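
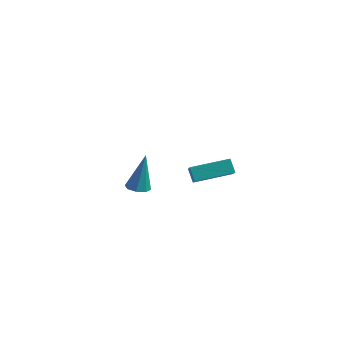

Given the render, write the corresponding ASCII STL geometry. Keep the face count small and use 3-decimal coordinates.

solid 
facet normal -0.509 0.140 0.850
outer loop
vertex 1.217 1.248 1.421
vertex 2.343 2.875 1.828
vertex 0.489 1.888 0.88
endloop
endfacet
facet normal -0.558 -0.805 -0.202
outer loop
vertex 0.937 1.765 0.132
vertex 1.217 1.248 1.421
vertex 0.489 1.888 0.88
endloop
endfacet
facet normal -0.509 0.140 0.850
outer loop
vertex 0.489 1.888 0.88
vertex 2.343 2.875 1.828
vertex 1.615 3.515 1.287
endloop
endfacet
facet normal -0.656 0.576 -0.488
outer loop
vertex 1.615 3.515 1.287
vertex 0.937 1.765 0.132
vertex 0.489 1.888 0.88
endloop
endfacet
facet normal 0.656 -0.576 0.488
outer loop
vertex 1.217 1.248 1.421
vertex 2.791 2.752 1.08
vertex 2.343 2.875 1.828
endloop
endfacet
facet normal -0.558 -0.805 -0.202
outer loop
vertex 1.665 1.125 0.673
vertex 1.217 1.248 1.421
vertex 0.937 1.765 0.132
endloop
endfacet
facet normal 0.656 -0.576 0.488
outer loop
vertex 1.665 1.125 0.673
vertex 2.791 2.752 1.08
vertex 1.217 1.248 1.421
endloop
endfacet
facet normal 0.558 0.805 0.202
outer loop
vertex 2.343 2.875 1.828
vertex 2.791 2.752 1.08
vertex 1.615 3.515 1.287
endloop
endfacet
facet normal -0.656 0.576 -0.488
outer loop
vertex 2.063 3.392 0.539
vertex 0.937 1.765 0.132
vertex 1.615 3.515 1.287
endloop
endfacet
facet normal 0.558 0.805 0.202
outer loop
vertex 1.615 3.515 1.287
vertex 2.791 2.752 1.08
vertex 2.063 3.392 0.539
endloop
endfacet
facet normal 0.509 -0.140 -0.850
outer loop
vertex 2.063 3.392 0.539
vertex 1.665 1.125 0.673
vertex 0.937 1.765 0.132
endloop
endfacet
facet normal 0.509 -0.140 -0.850
outer loop
vertex 2.791 2.752 1.08
vertex 1.665 1.125 0.673
vertex 2.063 3.392 0.539
endloop
endfacet
facet normal -0.118 -0.135 -0.984
outer loop
vertex 3.321 -3.824 2.211
vertex 2.728 -3.749 2.272
vertex 3.193 -3.385 2.166
endloop
endfacet
facet normal 0.951 0.289 0.110
outer loop
vertex 3.321 -3.824 2.211
vertex 3.193 -3.385 2.166
vertex 2.972 -3.471 4.308
endloop
endfacet
facet normal -0.118 -0.135 -0.984
outer loop
vertex 3.193 -3.385 2.166
vertex 2.728 -3.749 2.272
vertex 2.794 -3.16 2.183
endloop
endfacet
facet normal 0.492 0.866 0.086
outer loop
vertex 3.193 -3.385 2.166
vertex 2.794 -3.16 2.183
vertex 2.972 -3.471 4.308
endloop
endfacet
facet normal -0.118 -0.135 -0.984
outer loop
vertex 2.794 -3.16 2.183
vertex 2.728 -3.749 2.272
vertex 2.356 -3.279 2.252
endloop
endfacet
facet normal -0.235 0.959 0.160
outer loop
vertex 2.794 -3.16 2.183
vertex 2.356 -3.279 2.252
vertex 2.972 -3.471 4.308
endloop
endfacet
facet normal -0.117 -0.134 -0.984
outer loop
vertex 2.356 -3.279 2.252
vertex 2.728 -3.749 2.272
vertex 2.136 -3.674 2.332
endloop
endfacet
facet normal -0.810 0.510 0.290
outer loop
vertex 2.356 -3.279 2.252
vertex 2.136 -3.674 2.332
vertex 2.972 -3.471 4.308
endloop
endfacet
facet normal -0.117 -0.135 -0.984
outer loop
vertex 2.136 -3.674 2.332
vertex 2.728 -3.749 2.272
vertex 2.263 -4.113 2.377
endloop
endfacet
facet normal -0.891 -0.217 0.399
outer loop
vertex 2.136 -3.674 2.332
vertex 2.263 -4.113 2.377
vertex 2.972 -3.471 4.308
endloop
endfacet
facet normal -0.117 -0.134 -0.984
outer loop
vertex 2.263 -4.113 2.377
vertex 2.728 -3.749 2.272
vertex 2.663 -4.339 2.36
endloop
endfacet
facet normal -0.432 -0.796 0.423
outer loop
vertex 2.263 -4.113 2.377
vertex 2.663 -4.339 2.36
vertex 2.972 -3.471 4.308
endloop
endfacet
facet normal -0.116 -0.134 -0.984
outer loop
vertex 2.663 -4.339 2.36
vertex 2.728 -3.749 2.272
vertex 3.101 -4.22 2.292
endloop
endfacet
facet normal 0.296 -0.889 0.349
outer loop
vertex 2.663 -4.339 2.36
vertex 3.101 -4.22 2.292
vertex 2.972 -3.471 4.308
endloop
endfacet
facet normal -0.118 -0.135 -0.984
outer loop
vertex 3.101 -4.22 2.292
vertex 2.728 -3.749 2.272
vertex 3.321 -3.824 2.211
endloop
endfacet
facet normal 0.871 -0.439 0.219
outer loop
vertex 3.101 -4.22 2.292
vertex 3.321 -3.824 2.211
vertex 2.972 -3.471 4.308
endloop
endfacet

endsolid


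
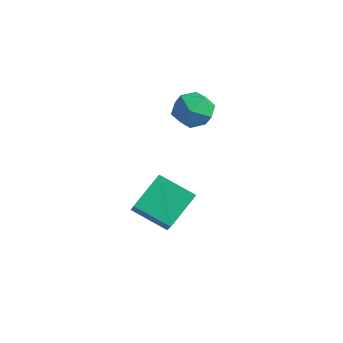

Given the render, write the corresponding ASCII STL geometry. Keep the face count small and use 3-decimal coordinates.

solid 
facet normal -0.833 -0.344 0.434
outer loop
vertex -2.125 0.553 -2.396
vertex -3.133 1.357 -3.694
vertex -2.036 -0.833 -3.323
endloop
endfacet
facet normal 0.551 -0.439 0.710
outer loop
vertex -0.687 -0.277 -4.026
vertex -2.125 0.553 -2.396
vertex -2.036 -0.833 -3.323
endloop
endfacet
facet normal -0.833 -0.343 0.434
outer loop
vertex -2.036 -0.833 -3.323
vertex -3.133 1.357 -3.694
vertex -3.045 -0.029 -4.621
endloop
endfacet
facet normal 0.053 -0.830 -0.555
outer loop
vertex -3.045 -0.029 -4.621
vertex -0.687 -0.277 -4.026
vertex -2.036 -0.833 -3.323
endloop
endfacet
facet normal -0.053 0.830 0.555
outer loop
vertex -2.125 0.553 -2.396
vertex -1.784 1.913 -4.397
vertex -3.133 1.357 -3.694
endloop
endfacet
facet normal 0.551 -0.440 0.710
outer loop
vertex -0.775 1.109 -3.099
vertex -2.125 0.553 -2.396
vertex -0.687 -0.277 -4.026
endloop
endfacet
facet normal -0.053 0.830 0.555
outer loop
vertex -0.775 1.109 -3.099
vertex -1.784 1.913 -4.397
vertex -2.125 0.553 -2.396
endloop
endfacet
facet normal -0.551 0.440 -0.709
outer loop
vertex -3.133 1.357 -3.694
vertex -1.784 1.913 -4.397
vertex -3.045 -0.029 -4.621
endloop
endfacet
facet normal 0.053 -0.830 -0.555
outer loop
vertex -1.695 0.527 -5.324
vertex -0.687 -0.277 -4.026
vertex -3.045 -0.029 -4.621
endloop
endfacet
facet normal -0.551 0.439 -0.710
outer loop
vertex -3.045 -0.029 -4.621
vertex -1.784 1.913 -4.397
vertex -1.695 0.527 -5.324
endloop
endfacet
facet normal 0.833 0.343 -0.434
outer loop
vertex -1.695 0.527 -5.324
vertex -0.775 1.109 -3.099
vertex -0.687 -0.277 -4.026
endloop
endfacet
facet normal 0.833 0.344 -0.434
outer loop
vertex -1.784 1.913 -4.397
vertex -0.775 1.109 -3.099
vertex -1.695 0.527 -5.324
endloop
endfacet
facet normal -0.815 0.138 0.562
outer loop
vertex -2.775 3.133 0.528
vertex -3.208 2.458 0.066
vertex -2.718 2.259 0.826
endloop
endfacet
facet normal -0.223 0.301 0.927
outer loop
vertex -2.775 3.133 0.528
vertex -2.718 2.259 0.826
vertex -1.967 2.8 0.831
endloop
endfacet
facet normal 0.121 0.813 0.570
outer loop
vertex -2.775 3.133 0.528
vertex -1.967 2.8 0.831
vertex -1.993 3.333 0.076
endloop
endfacet
facet normal -0.256 0.966 -0.016
outer loop
vertex -2.775 3.133 0.528
vertex -1.993 3.333 0.076
vertex -2.76 3.122 -0.397
endloop
endfacet
facet normal -0.835 0.550 -0.020
outer loop
vertex -2.775 3.133 0.528
vertex -2.76 3.122 -0.397
vertex -3.208 2.458 0.066
endloop
endfacet
facet normal 0.194 -0.278 0.941
outer loop
vertex -1.967 2.8 0.831
vertex -2.718 2.259 0.826
vertex -1.9 1.918 0.557
endloop
endfacet
facet normal -0.764 -0.542 0.351
outer loop
vertex -2.718 2.259 0.826
vertex -3.208 2.458 0.066
vertex -2.667 1.707 0.084
endloop
endfacet
facet normal -0.796 0.124 -0.593
outer loop
vertex -3.208 2.458 0.066
vertex -2.76 3.122 -0.397
vertex -2.693 2.24 -0.671
endloop
endfacet
facet normal 0.141 0.799 -0.585
outer loop
vertex -2.76 3.122 -0.397
vertex -1.993 3.333 0.076
vertex -1.942 2.781 -0.666
endloop
endfacet
facet normal 0.752 0.550 0.363
outer loop
vertex -1.993 3.333 0.076
vertex -1.967 2.8 0.831
vertex -1.452 2.582 0.094
endloop
endfacet
facet normal 0.256 -0.966 0.016
outer loop
vertex -1.885 1.907 -0.368
vertex -1.9 1.918 0.557
vertex -2.667 1.707 0.084
endloop
endfacet
facet normal -0.121 -0.813 -0.570
outer loop
vertex -1.885 1.907 -0.368
vertex -2.667 1.707 0.084
vertex -2.693 2.24 -0.671
endloop
endfacet
facet normal 0.223 -0.301 -0.927
outer loop
vertex -1.885 1.907 -0.368
vertex -2.693 2.24 -0.671
vertex -1.942 2.781 -0.666
endloop
endfacet
facet normal 0.815 -0.138 -0.562
outer loop
vertex -1.885 1.907 -0.368
vertex -1.942 2.781 -0.666
vertex -1.452 2.582 0.094
endloop
endfacet
facet normal 0.835 -0.550 0.020
outer loop
vertex -1.885 1.907 -0.368
vertex -1.452 2.582 0.094
vertex -1.9 1.918 0.557
endloop
endfacet
facet normal -0.141 -0.799 0.585
outer loop
vertex -2.667 1.707 0.084
vertex -1.9 1.918 0.557
vertex -2.718 2.259 0.826
endloop
endfacet
facet normal -0.752 -0.550 -0.363
outer loop
vertex -2.693 2.24 -0.671
vertex -2.667 1.707 0.084
vertex -3.208 2.458 0.066
endloop
endfacet
facet normal -0.194 0.278 -0.941
outer loop
vertex -1.942 2.781 -0.666
vertex -2.693 2.24 -0.671
vertex -2.76 3.122 -0.397
endloop
endfacet
facet normal 0.764 0.542 -0.351
outer loop
vertex -1.452 2.582 0.094
vertex -1.942 2.781 -0.666
vertex -1.993 3.333 0.076
endloop
endfacet
facet normal 0.796 -0.124 0.593
outer loop
vertex -1.9 1.918 0.557
vertex -1.452 2.582 0.094
vertex -1.967 2.8 0.831
endloop
endfacet

endsolid


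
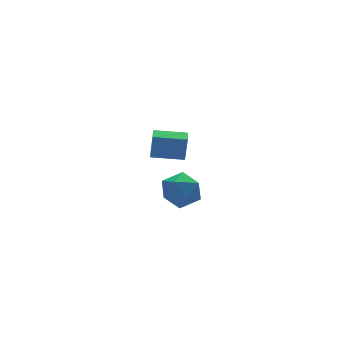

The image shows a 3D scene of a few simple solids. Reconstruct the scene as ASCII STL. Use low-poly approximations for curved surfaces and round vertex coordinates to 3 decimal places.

solid 
facet normal -0.866 0.491 0.093
outer loop
vertex -1.838 2.65 -2.726
vertex -1.422 3.391 -2.764
vertex -1.982 2.66 -4.119
endloop
endfacet
facet normal -0.490 -0.871 0.044
outer loop
vertex -0.518 1.829 -4.276
vertex -1.838 2.65 -2.726
vertex -1.982 2.66 -4.119
endloop
endfacet
facet normal -0.866 0.492 0.093
outer loop
vertex -1.982 2.66 -4.119
vertex -1.422 3.391 -2.764
vertex -1.566 3.4 -4.157
endloop
endfacet
facet normal -0.103 0.007 -0.995
outer loop
vertex -1.566 3.4 -4.157
vertex -0.518 1.829 -4.276
vertex -1.982 2.66 -4.119
endloop
endfacet
facet normal 0.103 -0.007 0.995
outer loop
vertex -1.838 2.65 -2.726
vertex 0.042 2.56 -2.921
vertex -1.422 3.391 -2.764
endloop
endfacet
facet normal -0.489 -0.871 0.045
outer loop
vertex -0.374 1.82 -2.883
vertex -1.838 2.65 -2.726
vertex -0.518 1.829 -4.276
endloop
endfacet
facet normal 0.103 -0.007 0.995
outer loop
vertex -0.374 1.82 -2.883
vertex 0.042 2.56 -2.921
vertex -1.838 2.65 -2.726
endloop
endfacet
facet normal 0.489 0.871 -0.045
outer loop
vertex -1.422 3.391 -2.764
vertex 0.042 2.56 -2.921
vertex -1.566 3.4 -4.157
endloop
endfacet
facet normal -0.103 0.007 -0.995
outer loop
vertex -0.102 2.57 -4.314
vertex -0.518 1.829 -4.276
vertex -1.566 3.4 -4.157
endloop
endfacet
facet normal 0.489 0.871 -0.044
outer loop
vertex -1.566 3.4 -4.157
vertex 0.042 2.56 -2.921
vertex -0.102 2.57 -4.314
endloop
endfacet
facet normal 0.866 -0.491 -0.093
outer loop
vertex -0.102 2.57 -4.314
vertex -0.374 1.82 -2.883
vertex -0.518 1.829 -4.276
endloop
endfacet
facet normal 0.866 -0.492 -0.093
outer loop
vertex 0.042 2.56 -2.921
vertex -0.374 1.82 -2.883
vertex -0.102 2.57 -4.314
endloop
endfacet
facet normal -0.885 0.447 -0.130
outer loop
vertex -4.082 -2.907 -3.008
vertex -4.55 -3.665 -2.43
vertex -4.178 -2.791 -1.956
endloop
endfacet
facet normal -0.355 0.925 -0.134
outer loop
vertex -4.082 -2.907 -3.008
vertex -4.178 -2.791 -1.956
vertex -3.274 -2.515 -2.441
endloop
endfacet
facet normal 0.098 0.747 -0.657
outer loop
vertex -4.082 -2.907 -3.008
vertex -3.274 -2.515 -2.441
vertex -3.088 -3.219 -3.214
endloop
endfacet
facet normal -0.152 0.159 -0.975
outer loop
vertex -4.082 -2.907 -3.008
vertex -3.088 -3.219 -3.214
vertex -3.877 -3.93 -3.207
endloop
endfacet
facet normal -0.760 -0.026 -0.649
outer loop
vertex -4.082 -2.907 -3.008
vertex -3.877 -3.93 -3.207
vertex -4.55 -3.665 -2.43
endloop
endfacet
facet normal -0.007 0.874 0.485
outer loop
vertex -3.274 -2.515 -2.441
vertex -4.178 -2.791 -1.956
vertex -3.243 -3.03 -1.513
endloop
endfacet
facet normal -0.864 0.101 0.493
outer loop
vertex -4.178 -2.791 -1.956
vertex -4.55 -3.665 -2.43
vertex -4.032 -3.741 -1.506
endloop
endfacet
facet normal -0.662 -0.665 -0.347
outer loop
vertex -4.55 -3.665 -2.43
vertex -3.877 -3.93 -3.207
vertex -3.846 -4.445 -2.279
endloop
endfacet
facet normal 0.321 -0.365 -0.874
outer loop
vertex -3.877 -3.93 -3.207
vertex -3.088 -3.219 -3.214
vertex -2.942 -4.169 -2.764
endloop
endfacet
facet normal 0.726 0.586 -0.359
outer loop
vertex -3.088 -3.219 -3.214
vertex -3.274 -2.515 -2.441
vertex -2.57 -3.295 -2.29
endloop
endfacet
facet normal 0.152 -0.159 0.975
outer loop
vertex -3.038 -4.053 -1.712
vertex -3.243 -3.03 -1.513
vertex -4.032 -3.741 -1.506
endloop
endfacet
facet normal -0.098 -0.747 0.657
outer loop
vertex -3.038 -4.053 -1.712
vertex -4.032 -3.741 -1.506
vertex -3.846 -4.445 -2.279
endloop
endfacet
facet normal 0.355 -0.925 0.134
outer loop
vertex -3.038 -4.053 -1.712
vertex -3.846 -4.445 -2.279
vertex -2.942 -4.169 -2.764
endloop
endfacet
facet normal 0.885 -0.447 0.130
outer loop
vertex -3.038 -4.053 -1.712
vertex -2.942 -4.169 -2.764
vertex -2.57 -3.295 -2.29
endloop
endfacet
facet normal 0.760 0.026 0.649
outer loop
vertex -3.038 -4.053 -1.712
vertex -2.57 -3.295 -2.29
vertex -3.243 -3.03 -1.513
endloop
endfacet
facet normal -0.321 0.365 0.874
outer loop
vertex -4.032 -3.741 -1.506
vertex -3.243 -3.03 -1.513
vertex -4.178 -2.791 -1.956
endloop
endfacet
facet normal -0.726 -0.586 0.359
outer loop
vertex -3.846 -4.445 -2.279
vertex -4.032 -3.741 -1.506
vertex -4.55 -3.665 -2.43
endloop
endfacet
facet normal 0.007 -0.874 -0.485
outer loop
vertex -2.942 -4.169 -2.764
vertex -3.846 -4.445 -2.279
vertex -3.877 -3.93 -3.207
endloop
endfacet
facet normal 0.864 -0.101 -0.493
outer loop
vertex -2.57 -3.295 -2.29
vertex -2.942 -4.169 -2.764
vertex -3.088 -3.219 -3.214
endloop
endfacet
facet normal 0.662 0.665 0.347
outer loop
vertex -3.243 -3.03 -1.513
vertex -2.57 -3.295 -2.29
vertex -3.274 -2.515 -2.441
endloop
endfacet

endsolid


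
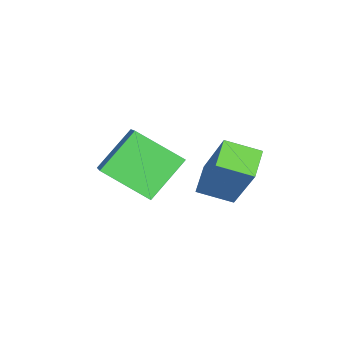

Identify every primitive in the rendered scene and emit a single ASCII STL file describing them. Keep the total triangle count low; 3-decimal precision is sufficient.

solid 
facet normal -0.665 0.343 0.664
outer loop
vertex 0.646 -2.636 4.02
vertex 0.502 -1.212 3.141
vertex -0.779 -3.413 2.994
endloop
endfacet
facet normal 0.085 -0.848 0.523
outer loop
vertex 0.298 -3.968 1.919
vertex 0.646 -2.636 4.02
vertex -0.779 -3.413 2.994
endloop
endfacet
facet normal -0.665 0.343 0.664
outer loop
vertex -0.779 -3.413 2.994
vertex 0.502 -1.212 3.141
vertex -0.923 -1.989 2.115
endloop
endfacet
facet normal -0.742 -0.405 -0.534
outer loop
vertex -0.923 -1.989 2.115
vertex 0.298 -3.968 1.919
vertex -0.779 -3.413 2.994
endloop
endfacet
facet normal 0.742 0.405 0.534
outer loop
vertex 0.646 -2.636 4.02
vertex 1.579 -1.767 2.066
vertex 0.502 -1.212 3.141
endloop
endfacet
facet normal 0.085 -0.848 0.523
outer loop
vertex 1.723 -3.191 2.945
vertex 0.646 -2.636 4.02
vertex 0.298 -3.968 1.919
endloop
endfacet
facet normal 0.742 0.405 0.534
outer loop
vertex 1.723 -3.191 2.945
vertex 1.579 -1.767 2.066
vertex 0.646 -2.636 4.02
endloop
endfacet
facet normal -0.085 0.848 -0.523
outer loop
vertex 0.502 -1.212 3.141
vertex 1.579 -1.767 2.066
vertex -0.923 -1.989 2.115
endloop
endfacet
facet normal -0.742 -0.405 -0.534
outer loop
vertex 0.154 -2.544 1.04
vertex 0.298 -3.968 1.919
vertex -0.923 -1.989 2.115
endloop
endfacet
facet normal -0.085 0.848 -0.523
outer loop
vertex -0.923 -1.989 2.115
vertex 1.579 -1.767 2.066
vertex 0.154 -2.544 1.04
endloop
endfacet
facet normal 0.665 -0.343 -0.664
outer loop
vertex 0.154 -2.544 1.04
vertex 1.723 -3.191 2.945
vertex 0.298 -3.968 1.919
endloop
endfacet
facet normal 0.665 -0.343 -0.664
outer loop
vertex 1.579 -1.767 2.066
vertex 1.723 -3.191 2.945
vertex 0.154 -2.544 1.04
endloop
endfacet
facet normal -0.902 -0.125 0.414
outer loop
vertex -0.558 -0.531 3.45
vertex -0.87 0.49 3.079
vertex -1.26 -1.397 1.659
endloop
endfacet
facet normal 0.277 -0.903 0.328
outer loop
vertex -0.35 -1.27 1.241
vertex -0.558 -0.531 3.45
vertex -1.26 -1.397 1.659
endloop
endfacet
facet normal -0.901 -0.126 0.415
outer loop
vertex -1.26 -1.397 1.659
vertex -0.87 0.49 3.079
vertex -1.573 -0.376 1.288
endloop
endfacet
facet normal -0.333 -0.410 -0.849
outer loop
vertex -1.573 -0.376 1.288
vertex -0.35 -1.27 1.241
vertex -1.26 -1.397 1.659
endloop
endfacet
facet normal 0.333 0.410 0.849
outer loop
vertex -0.558 -0.531 3.45
vertex 0.04 0.617 2.661
vertex -0.87 0.49 3.079
endloop
endfacet
facet normal 0.277 -0.903 0.328
outer loop
vertex 0.353 -0.404 3.032
vertex -0.558 -0.531 3.45
vertex -0.35 -1.27 1.241
endloop
endfacet
facet normal 0.332 0.410 0.849
outer loop
vertex 0.353 -0.404 3.032
vertex 0.04 0.617 2.661
vertex -0.558 -0.531 3.45
endloop
endfacet
facet normal -0.277 0.903 -0.328
outer loop
vertex -0.87 0.49 3.079
vertex 0.04 0.617 2.661
vertex -1.573 -0.376 1.288
endloop
endfacet
facet normal -0.332 -0.410 -0.849
outer loop
vertex -0.662 -0.249 0.87
vertex -0.35 -1.27 1.241
vertex -1.573 -0.376 1.288
endloop
endfacet
facet normal -0.277 0.903 -0.328
outer loop
vertex -1.573 -0.376 1.288
vertex 0.04 0.617 2.661
vertex -0.662 -0.249 0.87
endloop
endfacet
facet normal 0.902 0.125 -0.414
outer loop
vertex -0.662 -0.249 0.87
vertex 0.353 -0.404 3.032
vertex -0.35 -1.27 1.241
endloop
endfacet
facet normal 0.901 0.126 -0.414
outer loop
vertex 0.04 0.617 2.661
vertex 0.353 -0.404 3.032
vertex -0.662 -0.249 0.87
endloop
endfacet

endsolid


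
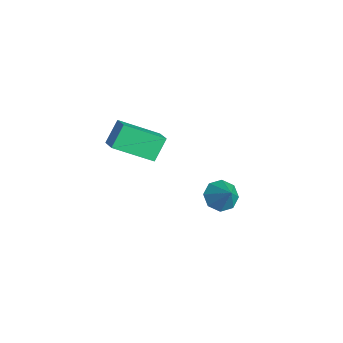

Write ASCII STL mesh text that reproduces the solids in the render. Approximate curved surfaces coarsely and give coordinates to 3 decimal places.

solid 
facet normal -0.669 -0.090 -0.738
outer loop
vertex -3.239 3.552 -2.239
vertex -3.845 3.818 -1.722
vertex -3.311 4.191 -2.252
endloop
endfacet
facet normal 0.970 0.105 -0.221
outer loop
vertex -3.239 3.552 -2.239
vertex -3.311 4.191 -2.252
vertex -2.935 3.942 -0.718
endloop
endfacet
facet normal -0.669 -0.091 -0.738
outer loop
vertex -3.311 4.191 -2.252
vertex -3.845 3.818 -1.722
vertex -3.696 4.611 -1.955
endloop
endfacet
facet normal 0.714 0.698 -0.062
outer loop
vertex -3.311 4.191 -2.252
vertex -3.696 4.611 -1.955
vertex -2.935 3.942 -0.718
endloop
endfacet
facet normal -0.669 -0.091 -0.738
outer loop
vertex -3.696 4.611 -1.955
vertex -3.845 3.818 -1.722
vertex -4.169 4.567 -1.521
endloop
endfacet
facet normal 0.234 0.908 0.347
outer loop
vertex -3.696 4.611 -1.955
vertex -4.169 4.567 -1.521
vertex -2.935 3.942 -0.718
endloop
endfacet
facet normal -0.669 -0.092 -0.737
outer loop
vertex -4.169 4.567 -1.521
vertex -3.845 3.818 -1.722
vertex -4.451 4.084 -1.205
endloop
endfacet
facet normal -0.189 0.613 0.767
outer loop
vertex -4.169 4.567 -1.521
vertex -4.451 4.084 -1.205
vertex -2.935 3.942 -0.718
endloop
endfacet
facet normal -0.669 -0.092 -0.737
outer loop
vertex -4.451 4.084 -1.205
vertex -3.845 3.818 -1.722
vertex -4.379 3.445 -1.191
endloop
endfacet
facet normal -0.307 -0.014 0.952
outer loop
vertex -4.451 4.084 -1.205
vertex -4.379 3.445 -1.191
vertex -2.935 3.942 -0.718
endloop
endfacet
facet normal -0.669 -0.092 -0.737
outer loop
vertex -4.379 3.445 -1.191
vertex -3.845 3.818 -1.722
vertex -3.994 3.025 -1.488
endloop
endfacet
facet normal -0.051 -0.607 0.793
outer loop
vertex -4.379 3.445 -1.191
vertex -3.994 3.025 -1.488
vertex -2.935 3.942 -0.718
endloop
endfacet
facet normal -0.669 -0.092 -0.738
outer loop
vertex -3.994 3.025 -1.488
vertex -3.845 3.818 -1.722
vertex -3.521 3.069 -1.922
endloop
endfacet
facet normal 0.429 -0.818 0.384
outer loop
vertex -3.994 3.025 -1.488
vertex -3.521 3.069 -1.922
vertex -2.935 3.942 -0.718
endloop
endfacet
facet normal -0.669 -0.093 -0.737
outer loop
vertex -3.521 3.069 -1.922
vertex -3.845 3.818 -1.722
vertex -3.239 3.552 -2.239
endloop
endfacet
facet normal 0.852 -0.522 -0.037
outer loop
vertex -3.521 3.069 -1.922
vertex -3.239 3.552 -2.239
vertex -2.935 3.942 -0.718
endloop
endfacet
facet normal -0.353 0.557 0.752
outer loop
vertex -4.476 -0.729 4.6
vertex -3.618 -0.736 5.008
vertex -3.966 0.998 3.559
endloop
endfacet
facet normal -0.903 0.008 -0.429
outer loop
vertex -3.522 0.296 2.612
vertex -4.476 -0.729 4.6
vertex -3.966 0.998 3.559
endloop
endfacet
facet normal -0.353 0.557 0.752
outer loop
vertex -3.966 0.998 3.559
vertex -3.618 -0.736 5.008
vertex -3.108 0.991 3.967
endloop
endfacet
facet normal 0.245 0.830 -0.501
outer loop
vertex -3.108 0.991 3.967
vertex -3.522 0.296 2.612
vertex -3.966 0.998 3.559
endloop
endfacet
facet normal -0.245 -0.830 0.501
outer loop
vertex -4.476 -0.729 4.6
vertex -3.174 -1.438 4.061
vertex -3.618 -0.736 5.008
endloop
endfacet
facet normal -0.903 0.008 -0.429
outer loop
vertex -4.032 -1.431 3.653
vertex -4.476 -0.729 4.6
vertex -3.522 0.296 2.612
endloop
endfacet
facet normal -0.245 -0.830 0.501
outer loop
vertex -4.032 -1.431 3.653
vertex -3.174 -1.438 4.061
vertex -4.476 -0.729 4.6
endloop
endfacet
facet normal 0.903 -0.008 0.429
outer loop
vertex -3.618 -0.736 5.008
vertex -3.174 -1.438 4.061
vertex -3.108 0.991 3.967
endloop
endfacet
facet normal 0.245 0.830 -0.501
outer loop
vertex -2.664 0.289 3.02
vertex -3.522 0.296 2.612
vertex -3.108 0.991 3.967
endloop
endfacet
facet normal 0.903 -0.008 0.429
outer loop
vertex -3.108 0.991 3.967
vertex -3.174 -1.438 4.061
vertex -2.664 0.289 3.02
endloop
endfacet
facet normal 0.353 -0.557 -0.752
outer loop
vertex -2.664 0.289 3.02
vertex -4.032 -1.431 3.653
vertex -3.522 0.296 2.612
endloop
endfacet
facet normal 0.353 -0.557 -0.752
outer loop
vertex -3.174 -1.438 4.061
vertex -4.032 -1.431 3.653
vertex -2.664 0.289 3.02
endloop
endfacet

endsolid


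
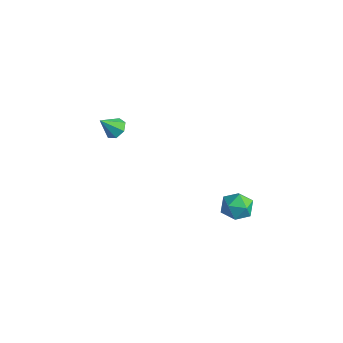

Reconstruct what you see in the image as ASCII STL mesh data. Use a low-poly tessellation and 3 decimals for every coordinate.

solid 
facet normal 0.218 0.617 -0.756
outer loop
vertex -2.994 1.304 2.036
vertex -3.647 1.263 1.814
vertex -3.371 1.712 2.26
endloop
endfacet
facet normal 0.580 0.092 0.809
outer loop
vertex -2.994 1.304 2.036
vertex -3.371 1.712 2.26
vertex -3.933 0.457 2.806
endloop
endfacet
facet normal 0.220 0.616 -0.756
outer loop
vertex -3.371 1.712 2.26
vertex -3.647 1.263 1.814
vertex -3.955 1.783 2.148
endloop
endfacet
facet normal -0.117 0.440 0.890
outer loop
vertex -3.371 1.712 2.26
vertex -3.955 1.783 2.148
vertex -3.933 0.457 2.806
endloop
endfacet
facet normal 0.219 0.616 -0.757
outer loop
vertex -3.955 1.783 2.148
vertex -3.647 1.263 1.814
vertex -4.307 1.462 1.785
endloop
endfacet
facet normal -0.797 0.258 0.546
outer loop
vertex -3.955 1.783 2.148
vertex -4.307 1.462 1.785
vertex -3.933 0.457 2.806
endloop
endfacet
facet normal 0.219 0.616 -0.756
outer loop
vertex -4.307 1.462 1.785
vertex -3.647 1.263 1.814
vertex -4.162 0.992 1.444
endloop
endfacet
facet normal -0.948 -0.317 0.035
outer loop
vertex -4.307 1.462 1.785
vertex -4.162 0.992 1.444
vertex -3.933 0.457 2.806
endloop
endfacet
facet normal 0.219 0.616 -0.757
outer loop
vertex -4.162 0.992 1.444
vertex -3.647 1.263 1.814
vertex -3.629 0.726 1.382
endloop
endfacet
facet normal -0.455 -0.852 -0.258
outer loop
vertex -4.162 0.992 1.444
vertex -3.629 0.726 1.382
vertex -3.933 0.457 2.806
endloop
endfacet
facet normal 0.218 0.616 -0.757
outer loop
vertex -3.629 0.726 1.382
vertex -3.647 1.263 1.814
vertex -3.109 0.865 1.645
endloop
endfacet
facet normal 0.309 -0.944 -0.112
outer loop
vertex -3.629 0.726 1.382
vertex -3.109 0.865 1.645
vertex -3.933 0.457 2.806
endloop
endfacet
facet normal 0.218 0.617 -0.756
outer loop
vertex -3.109 0.865 1.645
vertex -3.647 1.263 1.814
vertex -2.994 1.304 2.036
endloop
endfacet
facet normal 0.770 -0.525 0.362
outer loop
vertex -3.109 0.865 1.645
vertex -2.994 1.304 2.036
vertex -3.933 0.457 2.806
endloop
endfacet
facet normal -0.976 0.198 0.094
outer loop
vertex 2.83 3.318 -1.204
vertex 2.856 3.018 -0.306
vertex 3.021 3.928 -0.507
endloop
endfacet
facet normal -0.671 0.639 -0.376
outer loop
vertex 2.83 3.318 -1.204
vertex 3.021 3.928 -0.507
vertex 3.51 3.966 -1.316
endloop
endfacet
facet normal -0.379 0.243 -0.893
outer loop
vertex 2.83 3.318 -1.204
vertex 3.51 3.966 -1.316
vertex 3.647 3.079 -1.616
endloop
endfacet
facet normal -0.504 -0.443 -0.742
outer loop
vertex 2.83 3.318 -1.204
vertex 3.647 3.079 -1.616
vertex 3.243 2.493 -0.992
endloop
endfacet
facet normal -0.872 -0.471 -0.132
outer loop
vertex 2.83 3.318 -1.204
vertex 3.243 2.493 -0.992
vertex 2.856 3.018 -0.306
endloop
endfacet
facet normal -0.146 0.988 -0.042
outer loop
vertex 3.51 3.966 -1.316
vertex 3.021 3.928 -0.507
vertex 3.957 4.067 -0.488
endloop
endfacet
facet normal -0.638 0.275 0.719
outer loop
vertex 3.021 3.928 -0.507
vertex 2.856 3.018 -0.306
vertex 3.553 3.481 0.136
endloop
endfacet
facet normal -0.471 -0.808 0.353
outer loop
vertex 2.856 3.018 -0.306
vertex 3.243 2.493 -0.992
vertex 3.69 2.594 -0.164
endloop
endfacet
facet normal 0.126 -0.763 -0.634
outer loop
vertex 3.243 2.493 -0.992
vertex 3.647 3.079 -1.616
vertex 4.179 2.632 -0.973
endloop
endfacet
facet normal 0.326 0.348 -0.879
outer loop
vertex 3.647 3.079 -1.616
vertex 3.51 3.966 -1.316
vertex 4.344 3.542 -1.174
endloop
endfacet
facet normal 0.504 0.443 0.742
outer loop
vertex 4.37 3.242 -0.276
vertex 3.957 4.067 -0.488
vertex 3.553 3.481 0.136
endloop
endfacet
facet normal 0.379 -0.243 0.893
outer loop
vertex 4.37 3.242 -0.276
vertex 3.553 3.481 0.136
vertex 3.69 2.594 -0.164
endloop
endfacet
facet normal 0.671 -0.639 0.376
outer loop
vertex 4.37 3.242 -0.276
vertex 3.69 2.594 -0.164
vertex 4.179 2.632 -0.973
endloop
endfacet
facet normal 0.976 -0.198 -0.094
outer loop
vertex 4.37 3.242 -0.276
vertex 4.179 2.632 -0.973
vertex 4.344 3.542 -1.174
endloop
endfacet
facet normal 0.872 0.471 0.132
outer loop
vertex 4.37 3.242 -0.276
vertex 4.344 3.542 -1.174
vertex 3.957 4.067 -0.488
endloop
endfacet
facet normal -0.126 0.763 0.634
outer loop
vertex 3.553 3.481 0.136
vertex 3.957 4.067 -0.488
vertex 3.021 3.928 -0.507
endloop
endfacet
facet normal -0.326 -0.348 0.879
outer loop
vertex 3.69 2.594 -0.164
vertex 3.553 3.481 0.136
vertex 2.856 3.018 -0.306
endloop
endfacet
facet normal 0.146 -0.988 0.042
outer loop
vertex 4.179 2.632 -0.973
vertex 3.69 2.594 -0.164
vertex 3.243 2.493 -0.992
endloop
endfacet
facet normal 0.638 -0.275 -0.719
outer loop
vertex 4.344 3.542 -1.174
vertex 4.179 2.632 -0.973
vertex 3.647 3.079 -1.616
endloop
endfacet
facet normal 0.471 0.808 -0.353
outer loop
vertex 3.957 4.067 -0.488
vertex 4.344 3.542 -1.174
vertex 3.51 3.966 -1.316
endloop
endfacet

endsolid


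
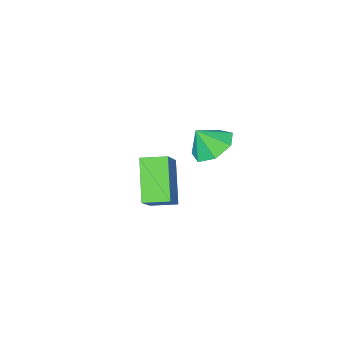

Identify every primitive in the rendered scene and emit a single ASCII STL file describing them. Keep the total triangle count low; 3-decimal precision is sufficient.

solid 
facet normal -0.809 0.571 0.141
outer loop
vertex -3.357 -0.754 -3.466
vertex -2.484 0.203 -2.335
vertex -2.781 0.418 -4.901
endloop
endfacet
facet normal -0.507 -0.557 -0.658
outer loop
vertex -1.956 -0.163 -5.045
vertex -3.357 -0.754 -3.466
vertex -2.781 0.418 -4.901
endloop
endfacet
facet normal -0.810 0.570 0.141
outer loop
vertex -2.781 0.418 -4.901
vertex -2.484 0.203 -2.335
vertex -1.909 1.376 -3.769
endloop
endfacet
facet normal 0.296 0.604 -0.740
outer loop
vertex -1.909 1.376 -3.769
vertex -1.956 -0.163 -5.045
vertex -2.781 0.418 -4.901
endloop
endfacet
facet normal -0.296 -0.604 0.740
outer loop
vertex -3.357 -0.754 -3.466
vertex -1.659 -0.378 -2.479
vertex -2.484 0.203 -2.335
endloop
endfacet
facet normal -0.507 -0.556 -0.658
outer loop
vertex -2.531 -1.336 -3.611
vertex -3.357 -0.754 -3.466
vertex -1.956 -0.163 -5.045
endloop
endfacet
facet normal -0.296 -0.604 0.740
outer loop
vertex -2.531 -1.336 -3.611
vertex -1.659 -0.378 -2.479
vertex -3.357 -0.754 -3.466
endloop
endfacet
facet normal 0.507 0.556 0.658
outer loop
vertex -2.484 0.203 -2.335
vertex -1.659 -0.378 -2.479
vertex -1.909 1.376 -3.769
endloop
endfacet
facet normal 0.296 0.604 -0.740
outer loop
vertex -1.083 0.794 -3.914
vertex -1.956 -0.163 -5.045
vertex -1.909 1.376 -3.769
endloop
endfacet
facet normal 0.507 0.556 0.658
outer loop
vertex -1.909 1.376 -3.769
vertex -1.659 -0.378 -2.479
vertex -1.083 0.794 -3.914
endloop
endfacet
facet normal 0.809 -0.570 -0.142
outer loop
vertex -1.083 0.794 -3.914
vertex -2.531 -1.336 -3.611
vertex -1.956 -0.163 -5.045
endloop
endfacet
facet normal 0.809 -0.570 -0.141
outer loop
vertex -1.659 -0.378 -2.479
vertex -2.531 -1.336 -3.611
vertex -1.083 0.794 -3.914
endloop
endfacet
facet normal -0.530 0.225 -0.818
outer loop
vertex -2.071 2.552 -0.541
vertex -2.608 3.024 -0.063
vertex -1.887 3.271 -0.462
endloop
endfacet
facet normal 0.966 -0.253 0.048
outer loop
vertex -2.071 2.552 -0.541
vertex -1.887 3.271 -0.462
vertex -2.072 2.796 0.763
endloop
endfacet
facet normal -0.530 0.226 -0.817
outer loop
vertex -1.887 3.271 -0.462
vertex -2.608 3.024 -0.063
vertex -2.246 3.804 -0.082
endloop
endfacet
facet normal 0.877 0.389 0.283
outer loop
vertex -1.887 3.271 -0.462
vertex -2.246 3.804 -0.082
vertex -2.072 2.796 0.763
endloop
endfacet
facet normal -0.530 0.226 -0.817
outer loop
vertex -2.246 3.804 -0.082
vertex -2.608 3.024 -0.063
vertex -2.877 3.75 0.312
endloop
endfacet
facet normal 0.370 0.634 0.680
outer loop
vertex -2.246 3.804 -0.082
vertex -2.877 3.75 0.312
vertex -2.072 2.796 0.763
endloop
endfacet
facet normal -0.531 0.225 -0.817
outer loop
vertex -2.877 3.75 0.312
vertex -2.608 3.024 -0.063
vertex -3.305 3.149 0.425
endloop
endfacet
facet normal -0.172 0.299 0.939
outer loop
vertex -2.877 3.75 0.312
vertex -3.305 3.149 0.425
vertex -2.072 2.796 0.763
endloop
endfacet
facet normal -0.531 0.226 -0.817
outer loop
vertex -3.305 3.149 0.425
vertex -2.608 3.024 -0.063
vertex -3.209 2.454 0.17
endloop
endfacet
facet normal -0.342 -0.365 0.866
outer loop
vertex -3.305 3.149 0.425
vertex -3.209 2.454 0.17
vertex -2.072 2.796 0.763
endloop
endfacet
facet normal -0.531 0.226 -0.817
outer loop
vertex -3.209 2.454 0.17
vertex -2.608 3.024 -0.063
vertex -2.66 2.189 -0.26
endloop
endfacet
facet normal -0.011 -0.857 0.515
outer loop
vertex -3.209 2.454 0.17
vertex -2.66 2.189 -0.26
vertex -2.072 2.796 0.763
endloop
endfacet
facet normal -0.529 0.226 -0.818
outer loop
vertex -2.66 2.189 -0.26
vertex -2.608 3.024 -0.063
vertex -2.071 2.552 -0.541
endloop
endfacet
facet normal 0.570 -0.808 0.152
outer loop
vertex -2.66 2.189 -0.26
vertex -2.071 2.552 -0.541
vertex -2.072 2.796 0.763
endloop
endfacet

endsolid


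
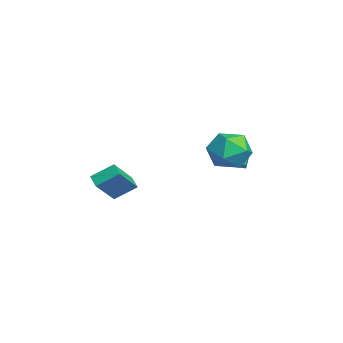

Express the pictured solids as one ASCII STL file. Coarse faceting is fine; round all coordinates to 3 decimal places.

solid 
facet normal -0.941 -0.234 0.246
outer loop
vertex -0.247 3.14 -0.632
vertex -0.068 2.018 -1.015
vertex 0.159 2.305 0.126
endloop
endfacet
facet normal -0.686 0.278 0.673
outer loop
vertex -0.247 3.14 -0.632
vertex 0.159 2.305 0.126
vertex 0.625 3.41 0.145
endloop
endfacet
facet normal -0.492 0.830 0.264
outer loop
vertex -0.247 3.14 -0.632
vertex 0.625 3.41 0.145
vertex 0.685 3.805 -0.985
endloop
endfacet
facet normal -0.627 0.659 -0.416
outer loop
vertex -0.247 3.14 -0.632
vertex 0.685 3.805 -0.985
vertex 0.257 2.945 -1.702
endloop
endfacet
facet normal -0.905 0.001 -0.426
outer loop
vertex -0.247 3.14 -0.632
vertex 0.257 2.945 -1.702
vertex -0.068 2.018 -1.015
endloop
endfacet
facet normal -0.101 0.025 0.995
outer loop
vertex 0.625 3.41 0.145
vertex 0.159 2.305 0.126
vertex 1.343 2.455 0.242
endloop
endfacet
facet normal -0.513 -0.803 0.304
outer loop
vertex 0.159 2.305 0.126
vertex -0.068 2.018 -1.015
vertex 0.915 1.595 -0.475
endloop
endfacet
facet normal -0.455 -0.422 -0.784
outer loop
vertex -0.068 2.018 -1.015
vertex 0.257 2.945 -1.702
vertex 0.975 1.99 -1.605
endloop
endfacet
facet normal -0.006 0.642 -0.767
outer loop
vertex 0.257 2.945 -1.702
vertex 0.685 3.805 -0.985
vertex 1.441 3.095 -1.586
endloop
endfacet
facet normal 0.213 0.919 0.332
outer loop
vertex 0.685 3.805 -0.985
vertex 0.625 3.41 0.145
vertex 1.668 3.382 -0.445
endloop
endfacet
facet normal 0.627 -0.659 0.416
outer loop
vertex 1.847 2.26 -0.828
vertex 1.343 2.455 0.242
vertex 0.915 1.595 -0.475
endloop
endfacet
facet normal 0.492 -0.830 -0.264
outer loop
vertex 1.847 2.26 -0.828
vertex 0.915 1.595 -0.475
vertex 0.975 1.99 -1.605
endloop
endfacet
facet normal 0.686 -0.278 -0.673
outer loop
vertex 1.847 2.26 -0.828
vertex 0.975 1.99 -1.605
vertex 1.441 3.095 -1.586
endloop
endfacet
facet normal 0.941 0.234 -0.246
outer loop
vertex 1.847 2.26 -0.828
vertex 1.441 3.095 -1.586
vertex 1.668 3.382 -0.445
endloop
endfacet
facet normal 0.905 -0.001 0.426
outer loop
vertex 1.847 2.26 -0.828
vertex 1.668 3.382 -0.445
vertex 1.343 2.455 0.242
endloop
endfacet
facet normal 0.006 -0.642 0.767
outer loop
vertex 0.915 1.595 -0.475
vertex 1.343 2.455 0.242
vertex 0.159 2.305 0.126
endloop
endfacet
facet normal -0.213 -0.919 -0.332
outer loop
vertex 0.975 1.99 -1.605
vertex 0.915 1.595 -0.475
vertex -0.068 2.018 -1.015
endloop
endfacet
facet normal 0.101 -0.025 -0.995
outer loop
vertex 1.441 3.095 -1.586
vertex 0.975 1.99 -1.605
vertex 0.257 2.945 -1.702
endloop
endfacet
facet normal 0.513 0.803 -0.304
outer loop
vertex 1.668 3.382 -0.445
vertex 1.441 3.095 -1.586
vertex 0.685 3.805 -0.985
endloop
endfacet
facet normal 0.455 0.422 0.784
outer loop
vertex 1.343 2.455 0.242
vertex 1.668 3.382 -0.445
vertex 0.625 3.41 0.145
endloop
endfacet
facet normal -0.862 -0.253 0.439
outer loop
vertex -2.563 -3.471 -3.476
vertex -2.505 -2.338 -2.708
vertex -3.513 -2.527 -4.796
endloop
endfacet
facet normal -0.043 -0.827 -0.561
outer loop
vertex -2.815 -2.322 -5.152
vertex -2.563 -3.471 -3.476
vertex -3.513 -2.527 -4.796
endloop
endfacet
facet normal -0.862 -0.253 0.439
outer loop
vertex -3.513 -2.527 -4.796
vertex -2.505 -2.338 -2.708
vertex -3.455 -1.394 -4.028
endloop
endfacet
facet normal -0.505 0.502 -0.702
outer loop
vertex -3.455 -1.394 -4.028
vertex -2.815 -2.322 -5.152
vertex -3.513 -2.527 -4.796
endloop
endfacet
facet normal 0.505 -0.502 0.702
outer loop
vertex -2.563 -3.471 -3.476
vertex -1.807 -2.133 -3.064
vertex -2.505 -2.338 -2.708
endloop
endfacet
facet normal -0.043 -0.827 -0.561
outer loop
vertex -1.865 -3.266 -3.832
vertex -2.563 -3.471 -3.476
vertex -2.815 -2.322 -5.152
endloop
endfacet
facet normal 0.505 -0.502 0.702
outer loop
vertex -1.865 -3.266 -3.832
vertex -1.807 -2.133 -3.064
vertex -2.563 -3.471 -3.476
endloop
endfacet
facet normal 0.043 0.827 0.561
outer loop
vertex -2.505 -2.338 -2.708
vertex -1.807 -2.133 -3.064
vertex -3.455 -1.394 -4.028
endloop
endfacet
facet normal -0.505 0.502 -0.702
outer loop
vertex -2.757 -1.189 -4.384
vertex -2.815 -2.322 -5.152
vertex -3.455 -1.394 -4.028
endloop
endfacet
facet normal 0.043 0.827 0.561
outer loop
vertex -3.455 -1.394 -4.028
vertex -1.807 -2.133 -3.064
vertex -2.757 -1.189 -4.384
endloop
endfacet
facet normal 0.862 0.253 -0.439
outer loop
vertex -2.757 -1.189 -4.384
vertex -1.865 -3.266 -3.832
vertex -2.815 -2.322 -5.152
endloop
endfacet
facet normal 0.862 0.253 -0.439
outer loop
vertex -1.807 -2.133 -3.064
vertex -1.865 -3.266 -3.832
vertex -2.757 -1.189 -4.384
endloop
endfacet
facet normal -0.476 0.255 0.842
outer loop
vertex -2.939 2.954 -1.866
vertex -2.603 4.216 -2.058
vertex -4.109 3.156 -2.589
endloop
endfacet
facet normal -0.255 -0.956 0.145
outer loop
vertex -3.637 2.904 -3.422
vertex -2.939 2.954 -1.866
vertex -4.109 3.156 -2.589
endloop
endfacet
facet normal -0.476 0.255 0.841
outer loop
vertex -4.109 3.156 -2.589
vertex -2.603 4.216 -2.058
vertex -3.772 4.418 -2.781
endloop
endfacet
facet normal -0.841 0.145 -0.521
outer loop
vertex -3.772 4.418 -2.781
vertex -3.637 2.904 -3.422
vertex -4.109 3.156 -2.589
endloop
endfacet
facet normal 0.841 -0.145 0.521
outer loop
vertex -2.939 2.954 -1.866
vertex -2.131 3.964 -2.891
vertex -2.603 4.216 -2.058
endloop
endfacet
facet normal -0.255 -0.956 0.145
outer loop
vertex -2.468 2.702 -2.699
vertex -2.939 2.954 -1.866
vertex -3.637 2.904 -3.422
endloop
endfacet
facet normal 0.842 -0.146 0.520
outer loop
vertex -2.468 2.702 -2.699
vertex -2.131 3.964 -2.891
vertex -2.939 2.954 -1.866
endloop
endfacet
facet normal 0.255 0.956 -0.145
outer loop
vertex -2.603 4.216 -2.058
vertex -2.131 3.964 -2.891
vertex -3.772 4.418 -2.781
endloop
endfacet
facet normal -0.842 0.145 -0.520
outer loop
vertex -3.301 4.166 -3.614
vertex -3.637 2.904 -3.422
vertex -3.772 4.418 -2.781
endloop
endfacet
facet normal 0.255 0.956 -0.145
outer loop
vertex -3.772 4.418 -2.781
vertex -2.131 3.964 -2.891
vertex -3.301 4.166 -3.614
endloop
endfacet
facet normal 0.476 -0.255 -0.841
outer loop
vertex -3.301 4.166 -3.614
vertex -2.468 2.702 -2.699
vertex -3.637 2.904 -3.422
endloop
endfacet
facet normal 0.476 -0.255 -0.842
outer loop
vertex -2.131 3.964 -2.891
vertex -2.468 2.702 -2.699
vertex -3.301 4.166 -3.614
endloop
endfacet

endsolid


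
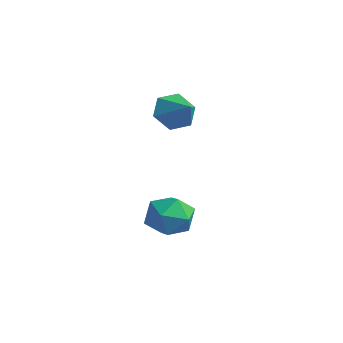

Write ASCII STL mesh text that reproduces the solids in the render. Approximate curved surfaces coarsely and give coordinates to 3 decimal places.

solid 
facet normal -0.031 0.646 0.762
outer loop
vertex 4.077 -0.017 -1.395
vertex 3.086 -0.592 -0.948
vertex 4.211 -0.947 -0.601
endloop
endfacet
facet normal 0.639 0.551 0.537
outer loop
vertex 4.077 -0.017 -1.395
vertex 4.211 -0.947 -0.601
vertex 4.955 -0.86 -1.576
endloop
endfacet
facet normal 0.668 0.728 -0.154
outer loop
vertex 4.077 -0.017 -1.395
vertex 4.955 -0.86 -1.576
vertex 4.29 -0.451 -2.527
endloop
endfacet
facet normal 0.015 0.935 -0.356
outer loop
vertex 4.077 -0.017 -1.395
vertex 4.29 -0.451 -2.527
vertex 3.134 -0.285 -2.138
endloop
endfacet
facet normal -0.418 0.884 0.211
outer loop
vertex 4.077 -0.017 -1.395
vertex 3.134 -0.285 -2.138
vertex 3.086 -0.592 -0.948
endloop
endfacet
facet normal 0.793 -0.144 0.592
outer loop
vertex 4.955 -0.86 -1.576
vertex 4.211 -0.947 -0.601
vertex 4.506 -1.955 -1.242
endloop
endfacet
facet normal -0.291 0.012 0.957
outer loop
vertex 4.211 -0.947 -0.601
vertex 3.086 -0.592 -0.948
vertex 3.35 -1.789 -0.853
endloop
endfacet
facet normal -0.916 0.396 0.065
outer loop
vertex 3.086 -0.592 -0.948
vertex 3.134 -0.285 -2.138
vertex 2.685 -1.38 -1.804
endloop
endfacet
facet normal -0.218 0.478 -0.851
outer loop
vertex 3.134 -0.285 -2.138
vertex 4.29 -0.451 -2.527
vertex 3.429 -1.293 -2.779
endloop
endfacet
facet normal 0.839 0.143 -0.525
outer loop
vertex 4.29 -0.451 -2.527
vertex 4.955 -0.86 -1.576
vertex 4.554 -1.648 -2.432
endloop
endfacet
facet normal -0.015 -0.935 0.356
outer loop
vertex 3.563 -2.223 -1.985
vertex 4.506 -1.955 -1.242
vertex 3.35 -1.789 -0.853
endloop
endfacet
facet normal -0.668 -0.728 0.154
outer loop
vertex 3.563 -2.223 -1.985
vertex 3.35 -1.789 -0.853
vertex 2.685 -1.38 -1.804
endloop
endfacet
facet normal -0.639 -0.551 -0.537
outer loop
vertex 3.563 -2.223 -1.985
vertex 2.685 -1.38 -1.804
vertex 3.429 -1.293 -2.779
endloop
endfacet
facet normal 0.031 -0.646 -0.762
outer loop
vertex 3.563 -2.223 -1.985
vertex 3.429 -1.293 -2.779
vertex 4.554 -1.648 -2.432
endloop
endfacet
facet normal 0.418 -0.884 -0.211
outer loop
vertex 3.563 -2.223 -1.985
vertex 4.554 -1.648 -2.432
vertex 4.506 -1.955 -1.242
endloop
endfacet
facet normal 0.218 -0.478 0.851
outer loop
vertex 3.35 -1.789 -0.853
vertex 4.506 -1.955 -1.242
vertex 4.211 -0.947 -0.601
endloop
endfacet
facet normal -0.839 -0.143 0.525
outer loop
vertex 2.685 -1.38 -1.804
vertex 3.35 -1.789 -0.853
vertex 3.086 -0.592 -0.948
endloop
endfacet
facet normal -0.793 0.144 -0.592
outer loop
vertex 3.429 -1.293 -2.779
vertex 2.685 -1.38 -1.804
vertex 3.134 -0.285 -2.138
endloop
endfacet
facet normal 0.291 -0.012 -0.957
outer loop
vertex 4.554 -1.648 -2.432
vertex 3.429 -1.293 -2.779
vertex 4.29 -0.451 -2.527
endloop
endfacet
facet normal 0.916 -0.396 -0.065
outer loop
vertex 4.506 -1.955 -1.242
vertex 4.554 -1.648 -2.432
vertex 4.955 -0.86 -1.576
endloop
endfacet
facet normal -0.906 0.011 -0.424
outer loop
vertex 1.957 0.016 2.616
vertex 1.548 0.479 3.502
vertex 1.931 1.092 2.699
endloop
endfacet
facet normal 0.830 0.063 -0.554
outer loop
vertex 1.957 0.016 2.616
vertex 1.931 1.092 2.699
vertex 2.952 0.461 4.158
endloop
endfacet
facet normal -0.906 0.011 -0.424
outer loop
vertex 1.931 1.092 2.699
vertex 1.548 0.479 3.502
vertex 1.522 1.555 3.585
endloop
endfacet
facet normal 0.631 0.768 -0.110
outer loop
vertex 1.931 1.092 2.699
vertex 1.522 1.555 3.585
vertex 2.952 0.461 4.158
endloop
endfacet
facet normal -0.906 0.011 -0.424
outer loop
vertex 1.522 1.555 3.585
vertex 1.548 0.479 3.502
vertex 1.139 0.941 4.387
endloop
endfacet
facet normal 0.269 0.699 0.663
outer loop
vertex 1.522 1.555 3.585
vertex 1.139 0.941 4.387
vertex 2.952 0.461 4.158
endloop
endfacet
facet normal -0.906 0.011 -0.424
outer loop
vertex 1.139 0.941 4.387
vertex 1.548 0.479 3.502
vertex 1.165 -0.135 4.304
endloop
endfacet
facet normal 0.106 -0.074 0.992
outer loop
vertex 1.139 0.941 4.387
vertex 1.165 -0.135 4.304
vertex 2.952 0.461 4.158
endloop
endfacet
facet normal -0.906 0.011 -0.424
outer loop
vertex 1.165 -0.135 4.304
vertex 1.548 0.479 3.502
vertex 1.574 -0.598 3.418
endloop
endfacet
facet normal 0.305 -0.779 0.548
outer loop
vertex 1.165 -0.135 4.304
vertex 1.574 -0.598 3.418
vertex 2.952 0.461 4.158
endloop
endfacet
facet normal -0.906 0.011 -0.424
outer loop
vertex 1.574 -0.598 3.418
vertex 1.548 0.479 3.502
vertex 1.957 0.016 2.616
endloop
endfacet
facet normal 0.667 -0.710 -0.225
outer loop
vertex 1.574 -0.598 3.418
vertex 1.957 0.016 2.616
vertex 2.952 0.461 4.158
endloop
endfacet

endsolid


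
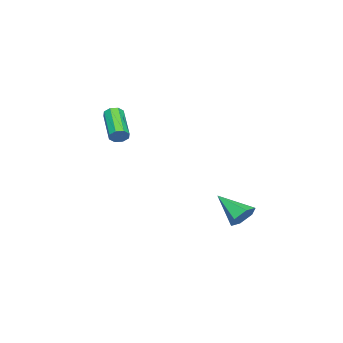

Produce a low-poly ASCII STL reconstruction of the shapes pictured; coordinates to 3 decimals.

solid 
facet normal 0.258 0.794 -0.550
outer loop
vertex 1.589 3.667 -1.648
vertex 1.157 3.35 -2.308
vertex 0.768 3.862 -1.752
endloop
endfacet
facet normal -0.062 0.253 0.965
outer loop
vertex 1.589 3.667 -1.648
vertex 0.768 3.862 -1.752
vertex 0.643 1.77 -1.212
endloop
endfacet
facet normal 0.258 0.794 -0.550
outer loop
vertex 0.768 3.862 -1.752
vertex 1.157 3.35 -2.308
vertex 0.336 3.545 -2.412
endloop
endfacet
facet normal -0.860 0.175 0.479
outer loop
vertex 0.768 3.862 -1.752
vertex 0.336 3.545 -2.412
vertex 0.643 1.77 -1.212
endloop
endfacet
facet normal 0.258 0.794 -0.551
outer loop
vertex 0.336 3.545 -2.412
vertex 1.157 3.35 -2.308
vertex 0.726 3.032 -2.968
endloop
endfacet
facet normal -0.887 -0.354 -0.296
outer loop
vertex 0.336 3.545 -2.412
vertex 0.726 3.032 -2.968
vertex 0.643 1.77 -1.212
endloop
endfacet
facet normal 0.258 0.794 -0.551
outer loop
vertex 0.726 3.032 -2.968
vertex 1.157 3.35 -2.308
vertex 1.546 2.838 -2.863
endloop
endfacet
facet normal -0.116 -0.804 -0.583
outer loop
vertex 0.726 3.032 -2.968
vertex 1.546 2.838 -2.863
vertex 0.643 1.77 -1.212
endloop
endfacet
facet normal 0.258 0.794 -0.551
outer loop
vertex 1.546 2.838 -2.863
vertex 1.157 3.35 -2.308
vertex 1.978 3.155 -2.204
endloop
endfacet
facet normal 0.681 -0.726 -0.097
outer loop
vertex 1.546 2.838 -2.863
vertex 1.978 3.155 -2.204
vertex 0.643 1.77 -1.212
endloop
endfacet
facet normal 0.258 0.794 -0.550
outer loop
vertex 1.978 3.155 -2.204
vertex 1.157 3.35 -2.308
vertex 1.589 3.667 -1.648
endloop
endfacet
facet normal 0.708 -0.198 0.678
outer loop
vertex 1.978 3.155 -2.204
vertex 1.589 3.667 -1.648
vertex 0.643 1.77 -1.212
endloop
endfacet
facet normal 0.746 0.461 -0.481
outer loop
vertex 1.896 -3.327 3.09
vertex 1.57 -3.271 2.638
vertex 1.672 -2.961 3.093
endloop
endfacet
facet normal 0.413 0.246 0.877
outer loop
vertex 1.896 -3.327 3.09
vertex 1.672 -2.961 3.093
vertex 0.276 -4.325 4.134
endloop
endfacet
facet normal 0.414 0.245 0.877
outer loop
vertex 0.276 -4.325 4.134
vertex 1.672 -2.961 3.093
vertex 0.053 -3.959 4.137
endloop
endfacet
facet normal -0.747 -0.459 0.482
outer loop
vertex 0.276 -4.325 4.134
vertex 0.053 -3.959 4.137
vertex -0.05 -4.269 3.682
endloop
endfacet
facet normal 0.746 0.460 -0.481
outer loop
vertex 1.672 -2.961 3.093
vertex 1.57 -3.271 2.638
vertex 1.389 -2.777 2.83
endloop
endfacet
facet normal -0.076 0.777 0.625
outer loop
vertex 1.672 -2.961 3.093
vertex 1.389 -2.777 2.83
vertex 0.053 -3.959 4.137
endloop
endfacet
facet normal -0.076 0.777 0.625
outer loop
vertex 0.053 -3.959 4.137
vertex 1.389 -2.777 2.83
vertex -0.231 -3.775 3.874
endloop
endfacet
facet normal -0.745 -0.461 0.482
outer loop
vertex 0.053 -3.959 4.137
vertex -0.231 -3.775 3.874
vertex -0.05 -4.269 3.682
endloop
endfacet
facet normal 0.747 0.460 -0.480
outer loop
vertex 1.389 -2.777 2.83
vertex 1.57 -3.271 2.638
vertex 1.212 -2.882 2.454
endloop
endfacet
facet normal -0.521 0.853 0.007
outer loop
vertex 1.389 -2.777 2.83
vertex 1.212 -2.882 2.454
vertex -0.231 -3.775 3.874
endloop
endfacet
facet normal -0.521 0.853 0.007
outer loop
vertex -0.231 -3.775 3.874
vertex 1.212 -2.882 2.454
vertex -0.408 -3.88 3.498
endloop
endfacet
facet normal -0.747 -0.460 0.480
outer loop
vertex -0.231 -3.775 3.874
vertex -0.408 -3.88 3.498
vertex -0.05 -4.269 3.682
endloop
endfacet
facet normal 0.746 0.459 -0.482
outer loop
vertex 1.212 -2.882 2.454
vertex 1.57 -3.271 2.638
vertex 1.244 -3.215 2.186
endloop
endfacet
facet normal -0.661 0.431 -0.614
outer loop
vertex 1.212 -2.882 2.454
vertex 1.244 -3.215 2.186
vertex -0.408 -3.88 3.498
endloop
endfacet
facet normal -0.661 0.431 -0.614
outer loop
vertex -0.408 -3.88 3.498
vertex 1.244 -3.215 2.186
vertex -0.376 -4.213 3.23
endloop
endfacet
facet normal -0.746 -0.459 0.482
outer loop
vertex -0.408 -3.88 3.498
vertex -0.376 -4.213 3.23
vertex -0.05 -4.269 3.682
endloop
endfacet
facet normal 0.747 0.459 -0.482
outer loop
vertex 1.244 -3.215 2.186
vertex 1.57 -3.271 2.638
vertex 1.467 -3.581 2.183
endloop
endfacet
facet normal -0.414 -0.245 -0.877
outer loop
vertex 1.244 -3.215 2.186
vertex 1.467 -3.581 2.183
vertex -0.376 -4.213 3.23
endloop
endfacet
facet normal -0.414 -0.246 -0.877
outer loop
vertex -0.376 -4.213 3.23
vertex 1.467 -3.581 2.183
vertex -0.152 -4.579 3.227
endloop
endfacet
facet normal -0.746 -0.461 0.481
outer loop
vertex -0.376 -4.213 3.23
vertex -0.152 -4.579 3.227
vertex -0.05 -4.269 3.682
endloop
endfacet
facet normal 0.745 0.461 -0.482
outer loop
vertex 1.467 -3.581 2.183
vertex 1.57 -3.271 2.638
vertex 1.751 -3.765 2.446
endloop
endfacet
facet normal 0.076 -0.777 -0.625
outer loop
vertex 1.467 -3.581 2.183
vertex 1.751 -3.765 2.446
vertex -0.152 -4.579 3.227
endloop
endfacet
facet normal 0.076 -0.777 -0.625
outer loop
vertex -0.152 -4.579 3.227
vertex 1.751 -3.765 2.446
vertex 0.131 -4.763 3.49
endloop
endfacet
facet normal -0.746 -0.460 0.481
outer loop
vertex -0.152 -4.579 3.227
vertex 0.131 -4.763 3.49
vertex -0.05 -4.269 3.682
endloop
endfacet
facet normal 0.747 0.460 -0.480
outer loop
vertex 1.751 -3.765 2.446
vertex 1.57 -3.271 2.638
vertex 1.928 -3.66 2.822
endloop
endfacet
facet normal 0.521 -0.853 -0.007
outer loop
vertex 1.751 -3.765 2.446
vertex 1.928 -3.66 2.822
vertex 0.131 -4.763 3.49
endloop
endfacet
facet normal 0.521 -0.853 -0.007
outer loop
vertex 0.131 -4.763 3.49
vertex 1.928 -3.66 2.822
vertex 0.308 -4.658 3.866
endloop
endfacet
facet normal -0.747 -0.460 0.480
outer loop
vertex 0.131 -4.763 3.49
vertex 0.308 -4.658 3.866
vertex -0.05 -4.269 3.682
endloop
endfacet
facet normal 0.746 0.459 -0.482
outer loop
vertex 1.928 -3.66 2.822
vertex 1.57 -3.271 2.638
vertex 1.896 -3.327 3.09
endloop
endfacet
facet normal 0.661 -0.431 0.614
outer loop
vertex 1.928 -3.66 2.822
vertex 1.896 -3.327 3.09
vertex 0.308 -4.658 3.866
endloop
endfacet
facet normal 0.661 -0.431 0.614
outer loop
vertex 0.308 -4.658 3.866
vertex 1.896 -3.327 3.09
vertex 0.276 -4.325 4.134
endloop
endfacet
facet normal -0.746 -0.459 0.482
outer loop
vertex 0.308 -4.658 3.866
vertex 0.276 -4.325 4.134
vertex -0.05 -4.269 3.682
endloop
endfacet

endsolid


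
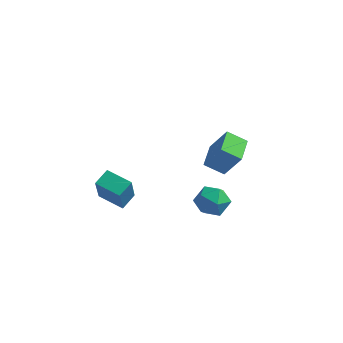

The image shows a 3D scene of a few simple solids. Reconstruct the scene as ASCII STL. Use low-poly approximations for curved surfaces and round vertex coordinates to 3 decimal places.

solid 
facet normal -0.807 -0.290 0.515
outer loop
vertex 2.582 0.766 2.003
vertex 2.214 2.201 2.234
vertex 1.69 0.762 0.603
endloop
endfacet
facet normal 0.246 -0.957 -0.154
outer loop
vertex 2.626 1.099 0.006
vertex 2.582 0.766 2.003
vertex 1.69 0.762 0.603
endloop
endfacet
facet normal -0.807 -0.290 0.515
outer loop
vertex 1.69 0.762 0.603
vertex 2.214 2.201 2.234
vertex 1.322 2.198 0.835
endloop
endfacet
facet normal -0.537 -0.001 -0.843
outer loop
vertex 1.322 2.198 0.835
vertex 2.626 1.099 0.006
vertex 1.69 0.762 0.603
endloop
endfacet
facet normal 0.537 0.002 0.843
outer loop
vertex 2.582 0.766 2.003
vertex 3.15 2.538 1.637
vertex 2.214 2.201 2.234
endloop
endfacet
facet normal 0.245 -0.957 -0.154
outer loop
vertex 3.518 1.102 1.405
vertex 2.582 0.766 2.003
vertex 2.626 1.099 0.006
endloop
endfacet
facet normal 0.538 0.002 0.843
outer loop
vertex 3.518 1.102 1.405
vertex 3.15 2.538 1.637
vertex 2.582 0.766 2.003
endloop
endfacet
facet normal -0.246 0.957 0.155
outer loop
vertex 2.214 2.201 2.234
vertex 3.15 2.538 1.637
vertex 1.322 2.198 0.835
endloop
endfacet
facet normal -0.538 -0.002 -0.843
outer loop
vertex 2.258 2.534 0.237
vertex 2.626 1.099 0.006
vertex 1.322 2.198 0.835
endloop
endfacet
facet normal -0.245 0.957 0.154
outer loop
vertex 1.322 2.198 0.835
vertex 3.15 2.538 1.637
vertex 2.258 2.534 0.237
endloop
endfacet
facet normal 0.807 0.290 -0.515
outer loop
vertex 2.258 2.534 0.237
vertex 3.518 1.102 1.405
vertex 2.626 1.099 0.006
endloop
endfacet
facet normal 0.807 0.290 -0.515
outer loop
vertex 3.15 2.538 1.637
vertex 3.518 1.102 1.405
vertex 2.258 2.534 0.237
endloop
endfacet
facet normal -0.306 0.032 0.952
outer loop
vertex 0.409 3.517 -3.39
vertex 0.681 2.541 -3.27
vertex 1.353 3.284 -3.079
endloop
endfacet
facet normal -0.077 0.672 0.737
outer loop
vertex 0.409 3.517 -3.39
vertex 1.353 3.284 -3.079
vertex 1.21 4.023 -3.768
endloop
endfacet
facet normal -0.467 0.867 0.172
outer loop
vertex 0.409 3.517 -3.39
vertex 1.21 4.023 -3.768
vertex 0.45 3.736 -4.385
endloop
endfacet
facet normal -0.937 0.347 0.038
outer loop
vertex 0.409 3.517 -3.39
vertex 0.45 3.736 -4.385
vertex 0.123 2.82 -4.077
endloop
endfacet
facet normal -0.837 -0.169 0.520
outer loop
vertex 0.409 3.517 -3.39
vertex 0.123 2.82 -4.077
vertex 0.681 2.541 -3.27
endloop
endfacet
facet normal 0.601 0.604 0.523
outer loop
vertex 1.21 4.023 -3.768
vertex 1.353 3.284 -3.079
vertex 1.977 3.36 -3.883
endloop
endfacet
facet normal 0.231 -0.433 0.871
outer loop
vertex 1.353 3.284 -3.079
vertex 0.681 2.541 -3.27
vertex 1.65 2.444 -3.575
endloop
endfacet
facet normal -0.629 -0.758 0.173
outer loop
vertex 0.681 2.541 -3.27
vertex 0.123 2.82 -4.077
vertex 0.89 2.157 -4.192
endloop
endfacet
facet normal -0.791 0.078 -0.607
outer loop
vertex 0.123 2.82 -4.077
vertex 0.45 3.736 -4.385
vertex 0.747 2.896 -4.881
endloop
endfacet
facet normal -0.031 0.920 -0.390
outer loop
vertex 0.45 3.736 -4.385
vertex 1.21 4.023 -3.768
vertex 1.419 3.639 -4.69
endloop
endfacet
facet normal 0.937 -0.347 -0.038
outer loop
vertex 1.691 2.663 -4.57
vertex 1.977 3.36 -3.883
vertex 1.65 2.444 -3.575
endloop
endfacet
facet normal 0.467 -0.867 -0.172
outer loop
vertex 1.691 2.663 -4.57
vertex 1.65 2.444 -3.575
vertex 0.89 2.157 -4.192
endloop
endfacet
facet normal 0.077 -0.672 -0.737
outer loop
vertex 1.691 2.663 -4.57
vertex 0.89 2.157 -4.192
vertex 0.747 2.896 -4.881
endloop
endfacet
facet normal 0.306 -0.032 -0.952
outer loop
vertex 1.691 2.663 -4.57
vertex 0.747 2.896 -4.881
vertex 1.419 3.639 -4.69
endloop
endfacet
facet normal 0.837 0.169 -0.520
outer loop
vertex 1.691 2.663 -4.57
vertex 1.419 3.639 -4.69
vertex 1.977 3.36 -3.883
endloop
endfacet
facet normal 0.791 -0.078 0.607
outer loop
vertex 1.65 2.444 -3.575
vertex 1.977 3.36 -3.883
vertex 1.353 3.284 -3.079
endloop
endfacet
facet normal 0.031 -0.920 0.390
outer loop
vertex 0.89 2.157 -4.192
vertex 1.65 2.444 -3.575
vertex 0.681 2.541 -3.27
endloop
endfacet
facet normal -0.601 -0.604 -0.523
outer loop
vertex 0.747 2.896 -4.881
vertex 0.89 2.157 -4.192
vertex 0.123 2.82 -4.077
endloop
endfacet
facet normal -0.231 0.433 -0.871
outer loop
vertex 1.419 3.639 -4.69
vertex 0.747 2.896 -4.881
vertex 0.45 3.736 -4.385
endloop
endfacet
facet normal 0.629 0.758 -0.173
outer loop
vertex 1.977 3.36 -3.883
vertex 1.419 3.639 -4.69
vertex 1.21 4.023 -3.768
endloop
endfacet
facet normal -0.969 0.078 0.236
outer loop
vertex -4.373 0.93 -3.04
vertex -4.191 1.841 -2.595
vertex -4.733 1.876 -4.833
endloop
endfacet
facet normal -0.177 -0.885 -0.431
outer loop
vertex -3.289 1.759 -5.185
vertex -4.373 0.93 -3.04
vertex -4.733 1.876 -4.833
endloop
endfacet
facet normal -0.969 0.080 0.236
outer loop
vertex -4.733 1.876 -4.833
vertex -4.191 1.841 -2.595
vertex -4.55 2.788 -4.389
endloop
endfacet
facet normal -0.175 0.459 -0.871
outer loop
vertex -4.55 2.788 -4.389
vertex -3.289 1.759 -5.185
vertex -4.733 1.876 -4.833
endloop
endfacet
facet normal 0.175 -0.460 0.870
outer loop
vertex -4.373 0.93 -3.04
vertex -2.747 1.724 -2.947
vertex -4.191 1.841 -2.595
endloop
endfacet
facet normal -0.177 -0.885 -0.431
outer loop
vertex -2.93 0.812 -3.391
vertex -4.373 0.93 -3.04
vertex -3.289 1.759 -5.185
endloop
endfacet
facet normal 0.174 -0.459 0.871
outer loop
vertex -2.93 0.812 -3.391
vertex -2.747 1.724 -2.947
vertex -4.373 0.93 -3.04
endloop
endfacet
facet normal 0.177 0.885 0.432
outer loop
vertex -4.191 1.841 -2.595
vertex -2.747 1.724 -2.947
vertex -4.55 2.788 -4.389
endloop
endfacet
facet normal -0.174 0.460 -0.871
outer loop
vertex -3.107 2.67 -4.74
vertex -3.289 1.759 -5.185
vertex -4.55 2.788 -4.389
endloop
endfacet
facet normal 0.177 0.885 0.431
outer loop
vertex -4.55 2.788 -4.389
vertex -2.747 1.724 -2.947
vertex -3.107 2.67 -4.74
endloop
endfacet
facet normal 0.969 -0.079 -0.235
outer loop
vertex -3.107 2.67 -4.74
vertex -2.93 0.812 -3.391
vertex -3.289 1.759 -5.185
endloop
endfacet
facet normal 0.968 -0.079 -0.236
outer loop
vertex -2.747 1.724 -2.947
vertex -2.93 0.812 -3.391
vertex -3.107 2.67 -4.74
endloop
endfacet

endsolid


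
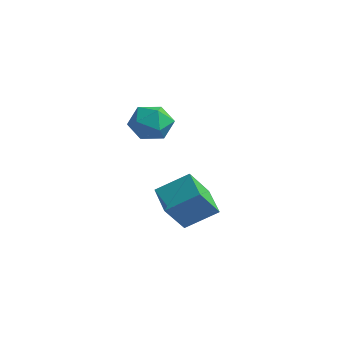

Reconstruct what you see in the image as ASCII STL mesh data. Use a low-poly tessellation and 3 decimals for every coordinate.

solid 
facet normal -0.582 0.791 0.187
outer loop
vertex -2.67 1.189 2.98
vertex -3.509 0.454 3.476
vertex -2.631 0.935 4.173
endloop
endfacet
facet normal 0.108 0.973 0.204
outer loop
vertex -2.67 1.189 2.98
vertex -2.631 0.935 4.173
vertex -1.601 0.957 3.52
endloop
endfacet
facet normal 0.394 0.813 -0.430
outer loop
vertex -2.67 1.189 2.98
vertex -1.601 0.957 3.52
vertex -1.842 0.491 2.419
endloop
endfacet
facet normal -0.121 0.531 -0.839
outer loop
vertex -2.67 1.189 2.98
vertex -1.842 0.491 2.419
vertex -3.021 0.18 2.392
endloop
endfacet
facet normal -0.724 0.518 -0.457
outer loop
vertex -2.67 1.189 2.98
vertex -3.021 0.18 2.392
vertex -3.509 0.454 3.476
endloop
endfacet
facet normal 0.430 0.572 0.698
outer loop
vertex -1.601 0.957 3.52
vertex -2.631 0.935 4.173
vertex -1.779 0.08 4.348
endloop
endfacet
facet normal -0.686 0.278 0.672
outer loop
vertex -2.631 0.935 4.173
vertex -3.509 0.454 3.476
vertex -2.958 -0.231 4.321
endloop
endfacet
facet normal -0.914 -0.164 -0.370
outer loop
vertex -3.509 0.454 3.476
vertex -3.021 0.18 2.392
vertex -3.199 -0.697 3.22
endloop
endfacet
facet normal 0.060 -0.142 -0.988
outer loop
vertex -3.021 0.18 2.392
vertex -1.842 0.491 2.419
vertex -2.169 -0.675 2.567
endloop
endfacet
facet normal 0.891 0.313 -0.328
outer loop
vertex -1.842 0.491 2.419
vertex -1.601 0.957 3.52
vertex -1.291 -0.194 3.264
endloop
endfacet
facet normal 0.121 -0.531 0.839
outer loop
vertex -2.13 -0.929 3.76
vertex -1.779 0.08 4.348
vertex -2.958 -0.231 4.321
endloop
endfacet
facet normal -0.394 -0.813 0.430
outer loop
vertex -2.13 -0.929 3.76
vertex -2.958 -0.231 4.321
vertex -3.199 -0.697 3.22
endloop
endfacet
facet normal -0.108 -0.973 -0.204
outer loop
vertex -2.13 -0.929 3.76
vertex -3.199 -0.697 3.22
vertex -2.169 -0.675 2.567
endloop
endfacet
facet normal 0.582 -0.791 -0.187
outer loop
vertex -2.13 -0.929 3.76
vertex -2.169 -0.675 2.567
vertex -1.291 -0.194 3.264
endloop
endfacet
facet normal 0.724 -0.518 0.457
outer loop
vertex -2.13 -0.929 3.76
vertex -1.291 -0.194 3.264
vertex -1.779 0.08 4.348
endloop
endfacet
facet normal -0.060 0.142 0.988
outer loop
vertex -2.958 -0.231 4.321
vertex -1.779 0.08 4.348
vertex -2.631 0.935 4.173
endloop
endfacet
facet normal -0.891 -0.313 0.328
outer loop
vertex -3.199 -0.697 3.22
vertex -2.958 -0.231 4.321
vertex -3.509 0.454 3.476
endloop
endfacet
facet normal -0.430 -0.572 -0.698
outer loop
vertex -2.169 -0.675 2.567
vertex -3.199 -0.697 3.22
vertex -3.021 0.18 2.392
endloop
endfacet
facet normal 0.686 -0.278 -0.672
outer loop
vertex -1.291 -0.194 3.264
vertex -2.169 -0.675 2.567
vertex -1.842 0.491 2.419
endloop
endfacet
facet normal 0.914 0.164 0.370
outer loop
vertex -1.779 0.08 4.348
vertex -1.291 -0.194 3.264
vertex -1.601 0.957 3.52
endloop
endfacet
facet normal -0.501 -0.684 -0.530
outer loop
vertex -1.351 0.123 -2.177
vertex -2.973 0.771 -1.481
vertex -1.499 1.467 -3.771
endloop
endfacet
facet normal 0.863 -0.344 -0.370
outer loop
vertex -0.487 2.849 -2.699
vertex -1.351 0.123 -2.177
vertex -1.499 1.467 -3.771
endloop
endfacet
facet normal -0.501 -0.684 -0.530
outer loop
vertex -1.499 1.467 -3.771
vertex -2.973 0.771 -1.481
vertex -3.121 2.115 -3.075
endloop
endfacet
facet normal -0.070 0.643 -0.763
outer loop
vertex -3.121 2.115 -3.075
vertex -0.487 2.849 -2.699
vertex -1.499 1.467 -3.771
endloop
endfacet
facet normal 0.070 -0.643 0.763
outer loop
vertex -1.351 0.123 -2.177
vertex -1.961 2.153 -0.409
vertex -2.973 0.771 -1.481
endloop
endfacet
facet normal 0.863 -0.344 -0.370
outer loop
vertex -0.339 1.505 -1.105
vertex -1.351 0.123 -2.177
vertex -0.487 2.849 -2.699
endloop
endfacet
facet normal 0.070 -0.643 0.763
outer loop
vertex -0.339 1.505 -1.105
vertex -1.961 2.153 -0.409
vertex -1.351 0.123 -2.177
endloop
endfacet
facet normal -0.863 0.344 0.370
outer loop
vertex -2.973 0.771 -1.481
vertex -1.961 2.153 -0.409
vertex -3.121 2.115 -3.075
endloop
endfacet
facet normal -0.070 0.643 -0.763
outer loop
vertex -2.109 3.497 -2.003
vertex -0.487 2.849 -2.699
vertex -3.121 2.115 -3.075
endloop
endfacet
facet normal -0.863 0.344 0.370
outer loop
vertex -3.121 2.115 -3.075
vertex -1.961 2.153 -0.409
vertex -2.109 3.497 -2.003
endloop
endfacet
facet normal 0.501 0.684 0.530
outer loop
vertex -2.109 3.497 -2.003
vertex -0.339 1.505 -1.105
vertex -0.487 2.849 -2.699
endloop
endfacet
facet normal 0.501 0.684 0.530
outer loop
vertex -1.961 2.153 -0.409
vertex -0.339 1.505 -1.105
vertex -2.109 3.497 -2.003
endloop
endfacet

endsolid


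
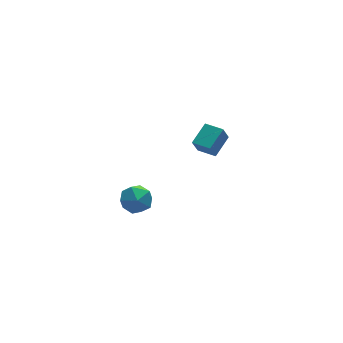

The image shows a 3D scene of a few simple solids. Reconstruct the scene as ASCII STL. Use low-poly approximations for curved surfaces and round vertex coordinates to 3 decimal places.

solid 
facet normal -0.039 0.797 0.603
outer loop
vertex -3.986 -2.466 -1.279
vertex -3.765 -2.923 -0.661
vertex -3.211 -2.558 -1.107
endloop
endfacet
facet normal 0.131 0.989 -0.062
outer loop
vertex -3.986 -2.466 -1.279
vertex -3.211 -2.558 -1.107
vertex -3.455 -2.573 -1.867
endloop
endfacet
facet normal -0.394 0.774 -0.496
outer loop
vertex -3.986 -2.466 -1.279
vertex -3.455 -2.573 -1.867
vertex -4.161 -2.948 -1.892
endloop
endfacet
facet normal -0.888 0.449 -0.099
outer loop
vertex -3.986 -2.466 -1.279
vertex -4.161 -2.948 -1.892
vertex -4.353 -3.163 -1.147
endloop
endfacet
facet normal -0.669 0.463 0.581
outer loop
vertex -3.986 -2.466 -1.279
vertex -4.353 -3.163 -1.147
vertex -3.765 -2.923 -0.661
endloop
endfacet
facet normal 0.727 0.641 -0.246
outer loop
vertex -3.455 -2.573 -1.867
vertex -3.211 -2.558 -1.107
vertex -2.907 -3.097 -1.613
endloop
endfacet
facet normal 0.451 0.330 0.830
outer loop
vertex -3.211 -2.558 -1.107
vertex -3.765 -2.923 -0.661
vertex -3.099 -3.312 -0.868
endloop
endfacet
facet normal -0.570 -0.211 0.794
outer loop
vertex -3.765 -2.923 -0.661
vertex -4.353 -3.163 -1.147
vertex -3.805 -3.687 -0.893
endloop
endfacet
facet normal -0.923 -0.234 -0.305
outer loop
vertex -4.353 -3.163 -1.147
vertex -4.161 -2.948 -1.892
vertex -4.049 -3.702 -1.653
endloop
endfacet
facet normal -0.123 0.294 -0.948
outer loop
vertex -4.161 -2.948 -1.892
vertex -3.455 -2.573 -1.867
vertex -3.495 -3.337 -2.099
endloop
endfacet
facet normal 0.888 -0.449 0.099
outer loop
vertex -3.274 -3.794 -1.481
vertex -2.907 -3.097 -1.613
vertex -3.099 -3.312 -0.868
endloop
endfacet
facet normal 0.394 -0.774 0.496
outer loop
vertex -3.274 -3.794 -1.481
vertex -3.099 -3.312 -0.868
vertex -3.805 -3.687 -0.893
endloop
endfacet
facet normal -0.131 -0.989 0.062
outer loop
vertex -3.274 -3.794 -1.481
vertex -3.805 -3.687 -0.893
vertex -4.049 -3.702 -1.653
endloop
endfacet
facet normal 0.039 -0.797 -0.603
outer loop
vertex -3.274 -3.794 -1.481
vertex -4.049 -3.702 -1.653
vertex -3.495 -3.337 -2.099
endloop
endfacet
facet normal 0.669 -0.463 -0.581
outer loop
vertex -3.274 -3.794 -1.481
vertex -3.495 -3.337 -2.099
vertex -2.907 -3.097 -1.613
endloop
endfacet
facet normal 0.923 0.234 0.305
outer loop
vertex -3.099 -3.312 -0.868
vertex -2.907 -3.097 -1.613
vertex -3.211 -2.558 -1.107
endloop
endfacet
facet normal 0.123 -0.294 0.948
outer loop
vertex -3.805 -3.687 -0.893
vertex -3.099 -3.312 -0.868
vertex -3.765 -2.923 -0.661
endloop
endfacet
facet normal -0.727 -0.641 0.246
outer loop
vertex -4.049 -3.702 -1.653
vertex -3.805 -3.687 -0.893
vertex -4.353 -3.163 -1.147
endloop
endfacet
facet normal -0.451 -0.330 -0.830
outer loop
vertex -3.495 -3.337 -2.099
vertex -4.049 -3.702 -1.653
vertex -4.161 -2.948 -1.892
endloop
endfacet
facet normal 0.570 0.211 -0.794
outer loop
vertex -2.907 -3.097 -1.613
vertex -3.495 -3.337 -2.099
vertex -3.455 -2.573 -1.867
endloop
endfacet
facet normal -0.525 0.847 -0.085
outer loop
vertex 1.107 1.7 -3.518
vertex 2.038 2.328 -3.016
vertex 1.453 1.833 -4.327
endloop
endfacet
facet normal -0.757 -0.511 -0.408
outer loop
vertex 1.962 1.012 -4.244
vertex 1.107 1.7 -3.518
vertex 1.453 1.833 -4.327
endloop
endfacet
facet normal -0.525 0.847 -0.085
outer loop
vertex 1.453 1.833 -4.327
vertex 2.038 2.328 -3.016
vertex 2.384 2.461 -3.825
endloop
endfacet
facet normal 0.389 0.149 -0.909
outer loop
vertex 2.384 2.461 -3.825
vertex 1.962 1.012 -4.244
vertex 1.453 1.833 -4.327
endloop
endfacet
facet normal -0.389 -0.149 0.909
outer loop
vertex 1.107 1.7 -3.518
vertex 2.547 1.507 -2.933
vertex 2.038 2.328 -3.016
endloop
endfacet
facet normal -0.757 -0.511 -0.408
outer loop
vertex 1.616 0.879 -3.435
vertex 1.107 1.7 -3.518
vertex 1.962 1.012 -4.244
endloop
endfacet
facet normal -0.389 -0.149 0.909
outer loop
vertex 1.616 0.879 -3.435
vertex 2.547 1.507 -2.933
vertex 1.107 1.7 -3.518
endloop
endfacet
facet normal 0.757 0.511 0.408
outer loop
vertex 2.038 2.328 -3.016
vertex 2.547 1.507 -2.933
vertex 2.384 2.461 -3.825
endloop
endfacet
facet normal 0.389 0.149 -0.909
outer loop
vertex 2.893 1.64 -3.742
vertex 1.962 1.012 -4.244
vertex 2.384 2.461 -3.825
endloop
endfacet
facet normal 0.757 0.511 0.408
outer loop
vertex 2.384 2.461 -3.825
vertex 2.547 1.507 -2.933
vertex 2.893 1.64 -3.742
endloop
endfacet
facet normal 0.525 -0.847 0.085
outer loop
vertex 2.893 1.64 -3.742
vertex 1.616 0.879 -3.435
vertex 1.962 1.012 -4.244
endloop
endfacet
facet normal 0.525 -0.847 0.085
outer loop
vertex 2.547 1.507 -2.933
vertex 1.616 0.879 -3.435
vertex 2.893 1.64 -3.742
endloop
endfacet

endsolid


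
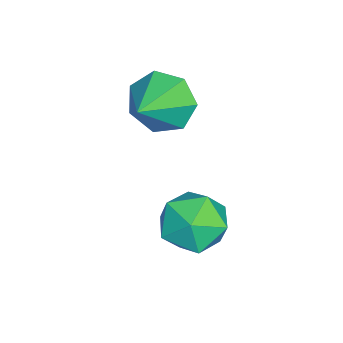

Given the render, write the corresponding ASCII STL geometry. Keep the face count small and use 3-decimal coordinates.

solid 
facet normal -0.863 0.189 -0.469
outer loop
vertex 1.696 -0.59 -0.107
vertex 1.218 -1.297 0.487
vertex 1.345 -0.28 0.664
endloop
endfacet
facet normal 0.696 0.717 0.029
outer loop
vertex 1.696 -0.59 -0.107
vertex 1.345 -0.28 0.664
vertex 2.702 -1.623 1.293
endloop
endfacet
facet normal -0.863 0.189 -0.469
outer loop
vertex 1.345 -0.28 0.664
vertex 1.218 -1.297 0.487
vertex 0.898 -0.736 1.302
endloop
endfacet
facet normal 0.322 0.649 0.689
outer loop
vertex 1.345 -0.28 0.664
vertex 0.898 -0.736 1.302
vertex 2.702 -1.623 1.293
endloop
endfacet
facet normal -0.863 0.190 -0.469
outer loop
vertex 0.898 -0.736 1.302
vertex 1.218 -1.297 0.487
vertex 0.692 -1.614 1.326
endloop
endfacet
facet normal 0.017 0.023 1.000
outer loop
vertex 0.898 -0.736 1.302
vertex 0.692 -1.614 1.326
vertex 2.702 -1.623 1.293
endloop
endfacet
facet normal -0.863 0.190 -0.469
outer loop
vertex 0.692 -1.614 1.326
vertex 1.218 -1.297 0.487
vertex 0.882 -2.253 0.718
endloop
endfacet
facet normal 0.009 -0.688 0.726
outer loop
vertex 0.692 -1.614 1.326
vertex 0.882 -2.253 0.718
vertex 2.702 -1.623 1.293
endloop
endfacet
facet normal -0.863 0.190 -0.469
outer loop
vertex 0.882 -2.253 0.718
vertex 1.218 -1.297 0.487
vertex 1.325 -2.172 -0.064
endloop
endfacet
facet normal 0.305 -0.949 0.074
outer loop
vertex 0.882 -2.253 0.718
vertex 1.325 -2.172 -0.064
vertex 2.702 -1.623 1.293
endloop
endfacet
facet normal -0.863 0.190 -0.469
outer loop
vertex 1.325 -2.172 -0.064
vertex 1.218 -1.297 0.487
vertex 1.687 -1.432 -0.431
endloop
endfacet
facet normal 0.683 -0.564 -0.464
outer loop
vertex 1.325 -2.172 -0.064
vertex 1.687 -1.432 -0.431
vertex 2.702 -1.623 1.293
endloop
endfacet
facet normal -0.863 0.190 -0.469
outer loop
vertex 1.687 -1.432 -0.431
vertex 1.218 -1.297 0.487
vertex 1.696 -0.59 -0.107
endloop
endfacet
facet normal 0.857 0.177 -0.485
outer loop
vertex 1.687 -1.432 -0.431
vertex 1.696 -0.59 -0.107
vertex 2.702 -1.623 1.293
endloop
endfacet
facet normal 0.340 0.552 0.761
outer loop
vertex 3.982 1.065 -1.935
vertex 3.451 0.42 -1.23
vertex 4.479 0.184 -1.518
endloop
endfacet
facet normal 0.802 0.556 0.219
outer loop
vertex 3.982 1.065 -1.935
vertex 4.479 0.184 -1.518
vertex 4.598 0.429 -2.577
endloop
endfacet
facet normal 0.465 0.810 -0.357
outer loop
vertex 3.982 1.065 -1.935
vertex 4.598 0.429 -2.577
vertex 3.643 0.815 -2.944
endloop
endfacet
facet normal -0.206 0.964 -0.170
outer loop
vertex 3.982 1.065 -1.935
vertex 3.643 0.815 -2.944
vertex 2.934 0.81 -2.111
endloop
endfacet
facet normal -0.283 0.804 0.522
outer loop
vertex 3.982 1.065 -1.935
vertex 2.934 0.81 -2.111
vertex 3.451 0.42 -1.23
endloop
endfacet
facet normal 0.989 -0.120 0.083
outer loop
vertex 4.598 0.429 -2.577
vertex 4.479 0.184 -1.518
vertex 4.446 -0.61 -2.269
endloop
endfacet
facet normal 0.241 -0.125 0.962
outer loop
vertex 4.479 0.184 -1.518
vertex 3.451 0.42 -1.23
vertex 3.737 -0.615 -1.436
endloop
endfacet
facet normal -0.767 0.283 0.576
outer loop
vertex 3.451 0.42 -1.23
vertex 2.934 0.81 -2.111
vertex 2.782 -0.229 -1.803
endloop
endfacet
facet normal -0.642 0.541 -0.543
outer loop
vertex 2.934 0.81 -2.111
vertex 3.643 0.815 -2.944
vertex 2.901 0.016 -2.862
endloop
endfacet
facet normal 0.443 0.291 -0.848
outer loop
vertex 3.643 0.815 -2.944
vertex 4.598 0.429 -2.577
vertex 3.929 -0.22 -3.15
endloop
endfacet
facet normal 0.206 -0.964 0.170
outer loop
vertex 3.398 -0.865 -2.445
vertex 4.446 -0.61 -2.269
vertex 3.737 -0.615 -1.436
endloop
endfacet
facet normal -0.465 -0.810 0.357
outer loop
vertex 3.398 -0.865 -2.445
vertex 3.737 -0.615 -1.436
vertex 2.782 -0.229 -1.803
endloop
endfacet
facet normal -0.802 -0.556 -0.219
outer loop
vertex 3.398 -0.865 -2.445
vertex 2.782 -0.229 -1.803
vertex 2.901 0.016 -2.862
endloop
endfacet
facet normal -0.340 -0.552 -0.761
outer loop
vertex 3.398 -0.865 -2.445
vertex 2.901 0.016 -2.862
vertex 3.929 -0.22 -3.15
endloop
endfacet
facet normal 0.283 -0.804 -0.522
outer loop
vertex 3.398 -0.865 -2.445
vertex 3.929 -0.22 -3.15
vertex 4.446 -0.61 -2.269
endloop
endfacet
facet normal 0.642 -0.541 0.543
outer loop
vertex 3.737 -0.615 -1.436
vertex 4.446 -0.61 -2.269
vertex 4.479 0.184 -1.518
endloop
endfacet
facet normal -0.443 -0.291 0.848
outer loop
vertex 2.782 -0.229 -1.803
vertex 3.737 -0.615 -1.436
vertex 3.451 0.42 -1.23
endloop
endfacet
facet normal -0.989 0.120 -0.083
outer loop
vertex 2.901 0.016 -2.862
vertex 2.782 -0.229 -1.803
vertex 2.934 0.81 -2.111
endloop
endfacet
facet normal -0.241 0.125 -0.962
outer loop
vertex 3.929 -0.22 -3.15
vertex 2.901 0.016 -2.862
vertex 3.643 0.815 -2.944
endloop
endfacet
facet normal 0.767 -0.283 -0.576
outer loop
vertex 4.446 -0.61 -2.269
vertex 3.929 -0.22 -3.15
vertex 4.598 0.429 -2.577
endloop
endfacet

endsolid
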